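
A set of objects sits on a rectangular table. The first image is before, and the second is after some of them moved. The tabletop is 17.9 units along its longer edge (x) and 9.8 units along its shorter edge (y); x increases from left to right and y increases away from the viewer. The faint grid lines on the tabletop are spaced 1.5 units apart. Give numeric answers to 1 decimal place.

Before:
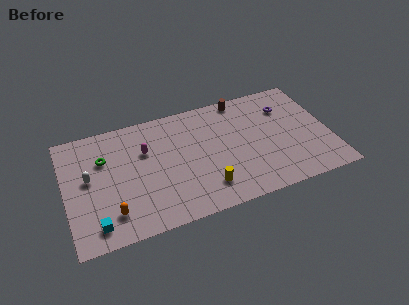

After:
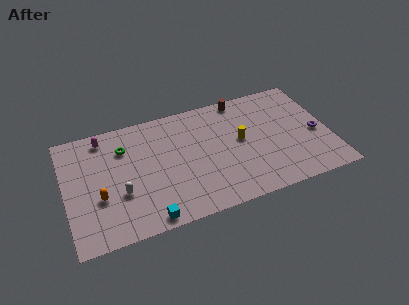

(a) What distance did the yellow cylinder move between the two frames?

4.2

The yellow cylinder moved from about (9.2, 2.1) to (11.9, 5.3), a distance of √(2.7² + 3.2²) ≈ 4.2.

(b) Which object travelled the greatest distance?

the yellow cylinder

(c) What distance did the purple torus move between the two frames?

3.4

The purple torus moved from about (15.2, 7.2) to (17.0, 4.3), a distance of √(1.8² + 2.9²) ≈ 3.4.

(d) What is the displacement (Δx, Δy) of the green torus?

(1.4, 0.5)

The green torus started near (2.7, 6.7) and ended near (4.1, 7.2).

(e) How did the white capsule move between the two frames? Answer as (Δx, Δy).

(2.0, -1.9)

From the two frames, the white capsule sits at roughly (1.6, 5.4) before and (3.6, 3.5) after.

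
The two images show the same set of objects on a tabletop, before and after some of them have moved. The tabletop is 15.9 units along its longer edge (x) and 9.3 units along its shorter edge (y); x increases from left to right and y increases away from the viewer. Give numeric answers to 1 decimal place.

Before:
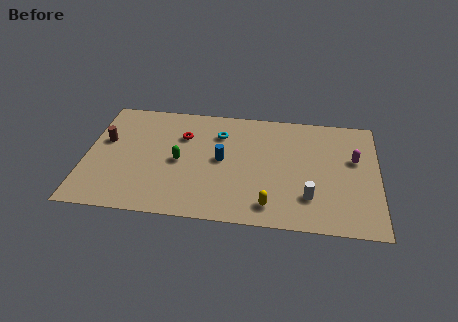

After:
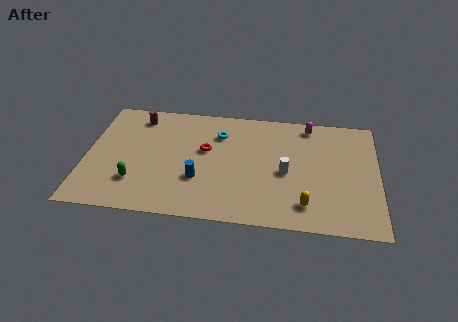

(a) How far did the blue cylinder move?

2.1

The blue cylinder moved from about (7.4, 4.8) to (6.2, 3.1), a distance of √(1.2² + 1.7²) ≈ 2.1.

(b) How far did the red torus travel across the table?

1.6

From (5.2, 6.5) to (6.5, 5.5), the red torus covered √(1.3² + 1.0²) ≈ 1.6 units.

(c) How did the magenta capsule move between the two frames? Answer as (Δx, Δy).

(-2.5, 2.5)

The magenta capsule started near (14.6, 5.7) and ended near (12.1, 8.2).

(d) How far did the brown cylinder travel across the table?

2.8

The brown cylinder was near (1.0, 5.6) before and (2.7, 7.8) after, so it travelled √(1.7² + 2.2²) ≈ 2.8 units.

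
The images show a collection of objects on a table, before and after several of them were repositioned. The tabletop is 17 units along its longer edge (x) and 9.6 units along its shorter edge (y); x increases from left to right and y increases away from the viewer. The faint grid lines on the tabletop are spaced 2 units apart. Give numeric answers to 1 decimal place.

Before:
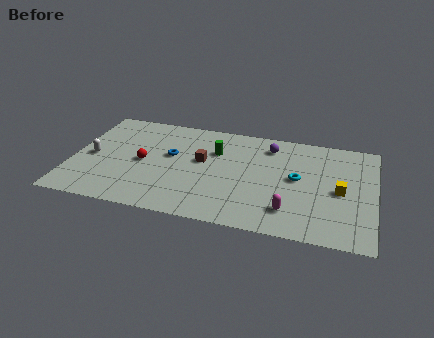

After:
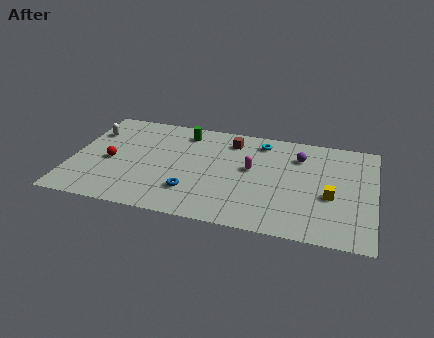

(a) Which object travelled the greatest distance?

the magenta capsule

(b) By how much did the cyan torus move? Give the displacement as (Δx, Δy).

(-2.2, 3.0)

From the two frames, the cyan torus sits at roughly (12.7, 5.1) before and (10.5, 8.1) after.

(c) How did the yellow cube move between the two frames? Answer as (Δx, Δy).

(-0.5, -0.6)

The yellow cube was at about (15.1, 4.5) and moved to about (14.6, 3.9).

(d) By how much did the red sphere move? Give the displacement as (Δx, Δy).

(-1.8, -0.3)

The red sphere started near (4.0, 4.6) and ended near (2.2, 4.3).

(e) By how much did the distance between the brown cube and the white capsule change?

+1.7

Before: roughly 6.3 units apart; after: 8.0. That's 1.7 units further apart.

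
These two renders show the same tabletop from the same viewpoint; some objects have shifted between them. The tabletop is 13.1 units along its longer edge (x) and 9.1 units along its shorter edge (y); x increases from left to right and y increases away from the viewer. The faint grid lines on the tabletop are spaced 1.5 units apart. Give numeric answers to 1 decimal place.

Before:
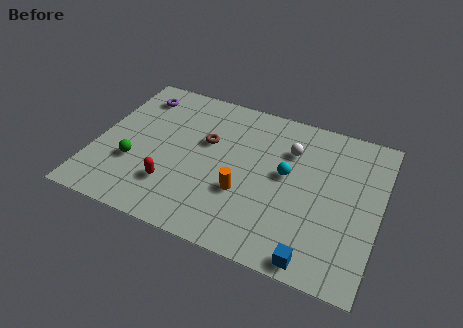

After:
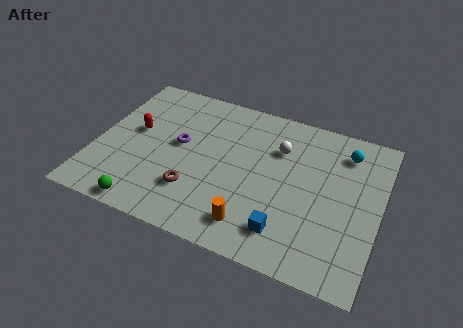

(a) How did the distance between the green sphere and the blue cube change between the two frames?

-2.5

Before: roughly 8.9 units apart; after: 6.4. That's 2.5 units closer together.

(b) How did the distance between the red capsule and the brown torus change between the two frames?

+0.6

Before: roughly 3.4 units apart; after: 4.0. That's 0.6 units further apart.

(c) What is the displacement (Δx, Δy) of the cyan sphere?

(2.5, 2.3)

From the two frames, the cyan sphere sits at roughly (8.8, 5.0) before and (11.3, 7.3) after.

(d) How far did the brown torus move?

3.1

From (5.0, 5.6) to (4.8, 2.5), the brown torus covered √(0.2² + 3.1²) ≈ 3.1 units.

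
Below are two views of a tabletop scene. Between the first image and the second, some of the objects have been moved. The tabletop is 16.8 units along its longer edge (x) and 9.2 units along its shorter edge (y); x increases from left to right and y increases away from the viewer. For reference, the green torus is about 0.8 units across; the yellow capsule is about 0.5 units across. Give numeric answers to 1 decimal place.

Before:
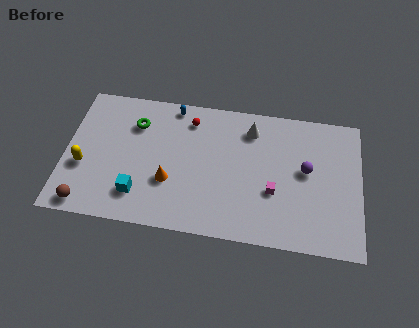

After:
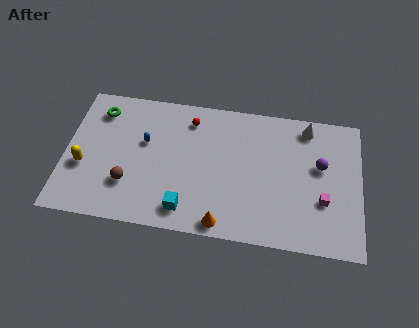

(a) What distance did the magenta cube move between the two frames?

2.8

From (11.9, 3.4) to (14.7, 3.2), the magenta cube covered √(2.8² + 0.2²) ≈ 2.8 units.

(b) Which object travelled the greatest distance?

the orange cone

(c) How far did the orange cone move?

3.9

The orange cone moved from about (6.0, 3.2) to (9.1, 0.9), a distance of √(3.1² + 2.3²) ≈ 3.9.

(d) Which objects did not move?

the yellow capsule and the red sphere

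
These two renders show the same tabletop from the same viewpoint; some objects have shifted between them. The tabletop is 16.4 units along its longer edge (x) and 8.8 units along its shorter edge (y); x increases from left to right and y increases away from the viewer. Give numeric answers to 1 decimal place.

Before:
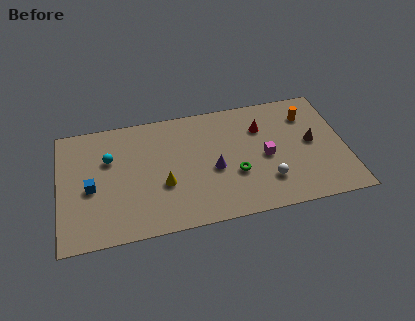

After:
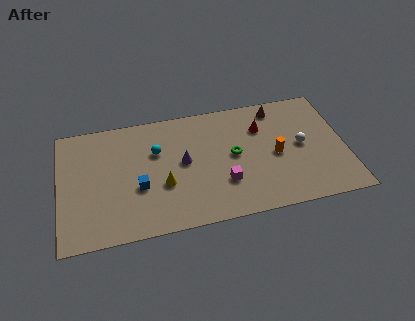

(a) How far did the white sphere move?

3.0

The white sphere moved from about (11.8, 2.3) to (13.9, 4.5), a distance of √(2.1² + 2.2²) ≈ 3.0.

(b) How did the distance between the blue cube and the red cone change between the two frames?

-2.4

Before: roughly 10.2 units apart; after: 7.8. That's 2.4 units closer together.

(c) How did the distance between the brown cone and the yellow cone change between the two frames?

-0.7

They were about 8.7 units apart before and 8.0 after — 0.7 units closer together.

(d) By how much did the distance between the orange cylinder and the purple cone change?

-1.0

They were about 6.3 units apart before and 5.3 after — 1.0 units closer together.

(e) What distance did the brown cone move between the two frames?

3.5

The brown cone was near (14.5, 4.6) before and (12.7, 7.6) after, so it travelled √(1.8² + 3.0²) ≈ 3.5 units.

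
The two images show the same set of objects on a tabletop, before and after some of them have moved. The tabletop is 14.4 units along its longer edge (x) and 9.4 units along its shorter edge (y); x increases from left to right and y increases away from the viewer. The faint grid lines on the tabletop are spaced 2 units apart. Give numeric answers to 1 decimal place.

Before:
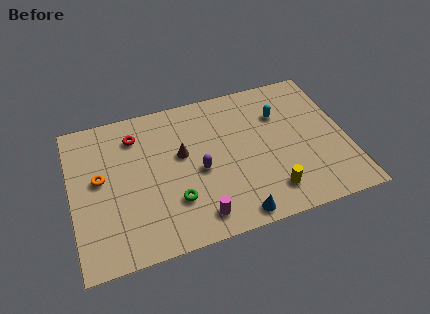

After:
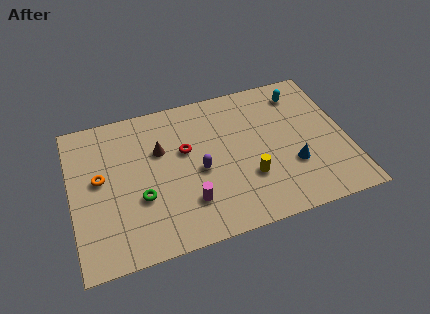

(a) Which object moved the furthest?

the blue cone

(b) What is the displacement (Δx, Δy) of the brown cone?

(-1.1, 0.6)

From the two frames, the brown cone sits at roughly (5.8, 5.5) before and (4.7, 6.1) after.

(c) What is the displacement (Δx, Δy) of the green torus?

(-1.7, 0.7)

The green torus was at about (5.2, 2.7) and moved to about (3.5, 3.4).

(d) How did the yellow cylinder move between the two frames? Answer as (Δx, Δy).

(-1.0, 1.2)

From the two frames, the yellow cylinder sits at roughly (10.1, 1.8) before and (9.1, 3.0) after.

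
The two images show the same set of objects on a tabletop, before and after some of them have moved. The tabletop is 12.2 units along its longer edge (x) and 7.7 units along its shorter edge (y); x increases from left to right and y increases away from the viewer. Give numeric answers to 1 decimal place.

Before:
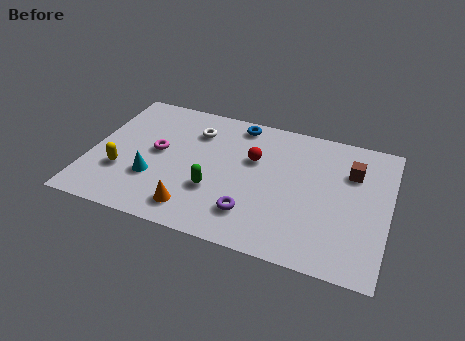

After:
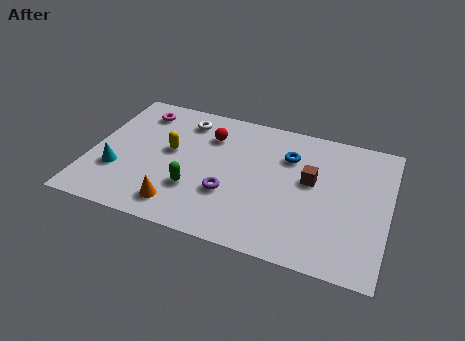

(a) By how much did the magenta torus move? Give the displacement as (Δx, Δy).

(-1.0, 2.2)

The magenta torus was at about (2.7, 4.1) and moved to about (1.7, 6.3).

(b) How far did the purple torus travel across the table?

1.3

The purple torus moved from about (6.8, 1.8) to (5.8, 2.6), a distance of √(1.0² + 0.8²) ≈ 1.3.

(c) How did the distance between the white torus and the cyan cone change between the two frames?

+0.9

The distance was about 3.6 in the first image and 4.5 in the second, so they moved 0.9 units further apart.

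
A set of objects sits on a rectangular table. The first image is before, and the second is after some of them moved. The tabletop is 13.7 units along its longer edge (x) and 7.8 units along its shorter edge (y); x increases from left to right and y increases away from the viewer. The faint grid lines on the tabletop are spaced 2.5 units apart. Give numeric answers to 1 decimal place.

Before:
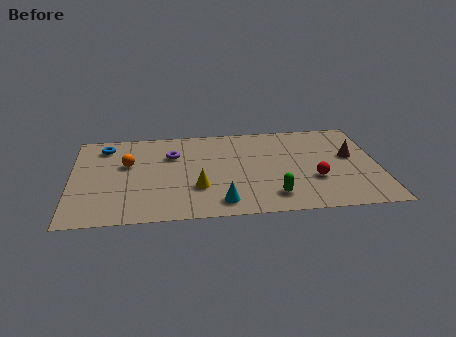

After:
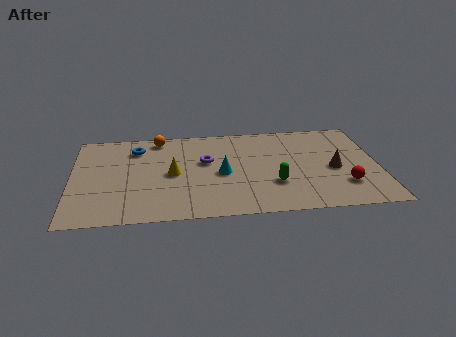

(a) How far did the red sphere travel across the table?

1.4

The red sphere was near (10.8, 2.7) before and (12.1, 2.1) after, so it travelled √(1.3² + 0.6²) ≈ 1.4 units.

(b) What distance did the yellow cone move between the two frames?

1.7

The yellow cone moved from about (5.6, 2.5) to (4.5, 3.8), a distance of √(1.1² + 1.3²) ≈ 1.7.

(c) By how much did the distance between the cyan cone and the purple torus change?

-3.4

Before: roughly 4.7 units apart; after: 1.3. That's 3.4 units closer together.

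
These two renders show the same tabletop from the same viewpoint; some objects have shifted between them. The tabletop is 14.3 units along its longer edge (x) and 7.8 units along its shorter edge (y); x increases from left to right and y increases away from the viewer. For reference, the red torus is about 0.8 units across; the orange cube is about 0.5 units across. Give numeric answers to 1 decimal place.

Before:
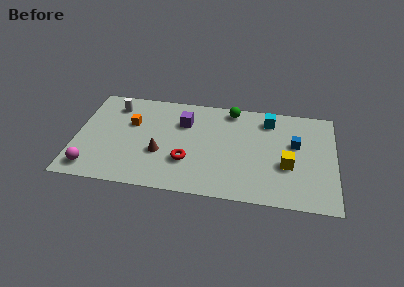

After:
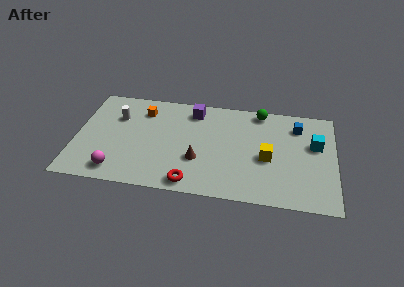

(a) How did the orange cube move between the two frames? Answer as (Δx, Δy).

(0.6, 1.1)

From the two frames, the orange cube sits at roughly (3.0, 5.0) before and (3.6, 6.1) after.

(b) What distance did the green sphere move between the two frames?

1.6

The green sphere moved from about (8.5, 6.9) to (10.1, 7.0), a distance of √(1.6² + 0.1²) ≈ 1.6.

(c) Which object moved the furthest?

the cyan cube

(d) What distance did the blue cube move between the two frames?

1.4

The blue cube was near (12.1, 4.7) before and (12.2, 6.1) after, so it travelled √(0.1² + 1.4²) ≈ 1.4 units.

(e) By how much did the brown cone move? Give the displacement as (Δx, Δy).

(2.1, -0.2)

The brown cone was at about (4.7, 2.9) and moved to about (6.8, 2.7).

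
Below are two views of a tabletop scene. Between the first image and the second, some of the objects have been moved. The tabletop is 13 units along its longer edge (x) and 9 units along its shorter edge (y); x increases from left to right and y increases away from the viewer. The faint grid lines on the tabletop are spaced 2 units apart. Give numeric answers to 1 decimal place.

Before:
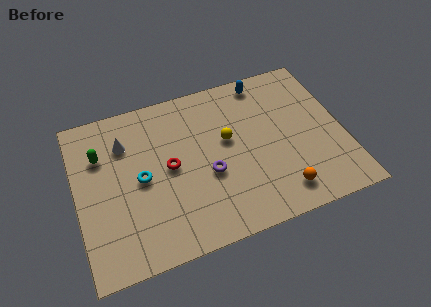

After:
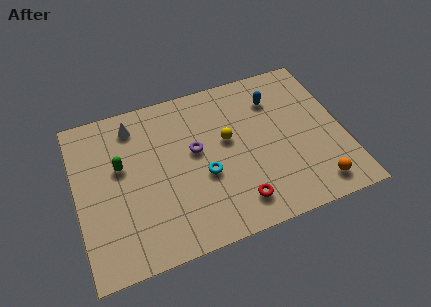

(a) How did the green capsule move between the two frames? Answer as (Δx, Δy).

(0.9, -0.9)

The green capsule was at about (1.3, 6.3) and moved to about (2.2, 5.4).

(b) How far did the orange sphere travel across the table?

1.7

The orange sphere moved from about (9.6, 1.5) to (11.3, 1.3), a distance of √(1.7² + 0.2²) ≈ 1.7.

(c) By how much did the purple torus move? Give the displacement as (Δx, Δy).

(-0.5, 1.5)

The purple torus was at about (6.3, 3.6) and moved to about (5.8, 5.1).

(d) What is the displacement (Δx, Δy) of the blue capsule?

(0.4, -1.2)

The blue capsule started near (9.5, 8.0) and ended near (9.9, 6.8).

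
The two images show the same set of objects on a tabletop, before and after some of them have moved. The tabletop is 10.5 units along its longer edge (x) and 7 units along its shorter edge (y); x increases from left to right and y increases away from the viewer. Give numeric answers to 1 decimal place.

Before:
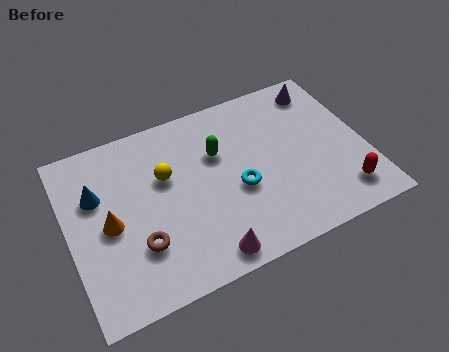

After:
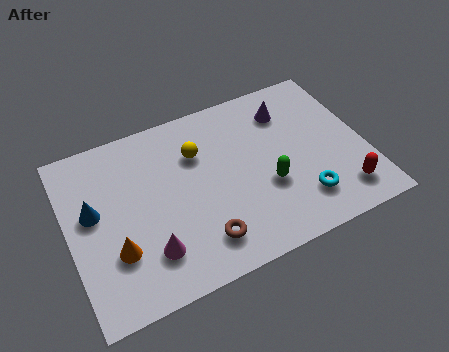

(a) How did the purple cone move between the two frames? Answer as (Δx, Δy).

(-1.3, -0.5)

From the two frames, the purple cone sits at roughly (9.3, 5.9) before and (8.0, 5.4) after.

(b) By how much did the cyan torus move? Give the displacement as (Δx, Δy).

(2.1, -1.3)

From the two frames, the cyan torus sits at roughly (5.9, 2.9) before and (8.0, 1.6) after.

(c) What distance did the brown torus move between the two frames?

2.2

The brown torus moved from about (2.3, 2.1) to (4.4, 1.4), a distance of √(2.1² + 0.7²) ≈ 2.2.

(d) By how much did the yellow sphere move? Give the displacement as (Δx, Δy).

(1.2, 0.5)

The yellow sphere was at about (3.5, 4.4) and moved to about (4.7, 4.9).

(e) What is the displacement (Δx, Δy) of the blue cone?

(-0.2, -0.6)

The blue cone was at about (1.1, 4.6) and moved to about (0.9, 4.0).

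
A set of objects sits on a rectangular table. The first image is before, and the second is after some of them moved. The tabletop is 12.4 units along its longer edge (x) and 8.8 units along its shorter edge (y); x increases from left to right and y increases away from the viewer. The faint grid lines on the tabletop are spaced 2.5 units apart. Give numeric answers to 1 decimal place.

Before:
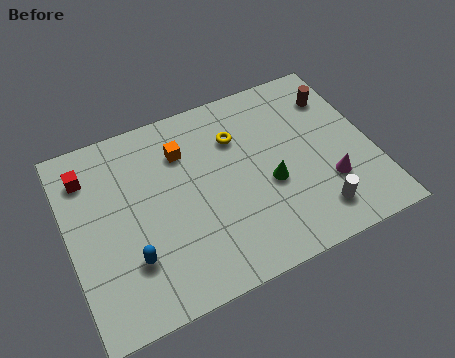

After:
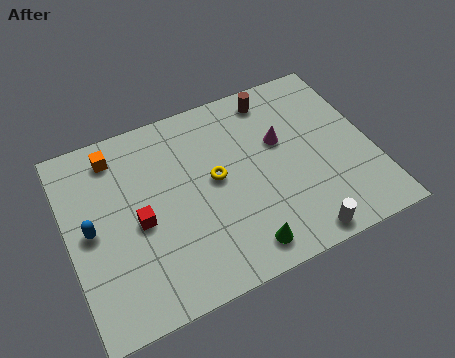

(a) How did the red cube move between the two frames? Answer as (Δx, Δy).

(1.8, -2.9)

The red cube started near (1.0, 6.9) and ended near (2.8, 4.0).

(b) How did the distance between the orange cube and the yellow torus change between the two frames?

+2.5

The distance was about 2.2 in the first image and 4.7 in the second, so they moved 2.5 units further apart.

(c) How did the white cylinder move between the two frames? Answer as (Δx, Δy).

(-0.8, -0.8)

From the two frames, the white cylinder sits at roughly (9.7, 1.6) before and (8.9, 0.8) after.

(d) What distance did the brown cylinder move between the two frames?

2.7

The brown cylinder moved from about (11.3, 6.7) to (8.8, 7.6), a distance of √(2.5² + 0.9²) ≈ 2.7.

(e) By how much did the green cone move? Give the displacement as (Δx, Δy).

(-1.5, -2.4)

The green cone was at about (8.1, 3.6) and moved to about (6.6, 1.2).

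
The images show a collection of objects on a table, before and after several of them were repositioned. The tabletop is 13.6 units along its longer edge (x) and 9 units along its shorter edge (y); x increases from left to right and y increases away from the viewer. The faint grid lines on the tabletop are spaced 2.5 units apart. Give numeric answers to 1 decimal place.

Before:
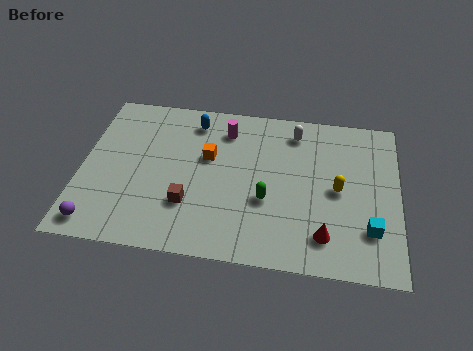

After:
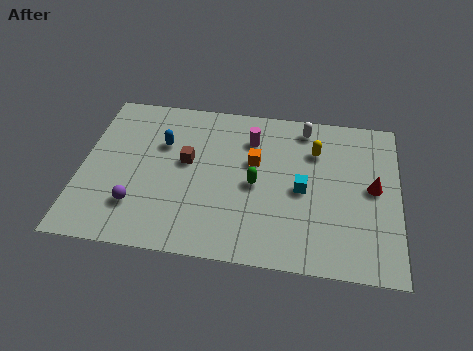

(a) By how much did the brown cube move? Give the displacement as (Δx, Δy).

(-0.2, 2.4)

From the two frames, the brown cube sits at roughly (4.7, 2.7) before and (4.5, 5.1) after.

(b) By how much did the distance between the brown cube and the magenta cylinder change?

-1.5

Before: roughly 4.7 units apart; after: 3.2. That's 1.5 units closer together.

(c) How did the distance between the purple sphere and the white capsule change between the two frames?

-1.5

Before: roughly 10.4 units apart; after: 8.9. That's 1.5 units closer together.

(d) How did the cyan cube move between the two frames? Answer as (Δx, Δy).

(-2.9, 1.8)

The cyan cube started near (12.4, 2.4) and ended near (9.5, 4.2).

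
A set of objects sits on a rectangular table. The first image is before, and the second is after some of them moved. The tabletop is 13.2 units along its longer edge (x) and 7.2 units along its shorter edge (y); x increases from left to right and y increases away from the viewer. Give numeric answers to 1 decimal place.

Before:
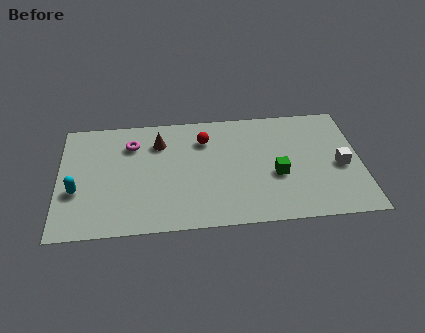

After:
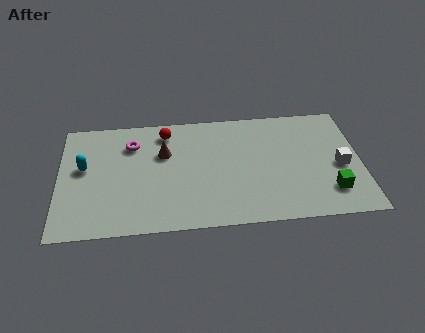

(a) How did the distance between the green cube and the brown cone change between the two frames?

+2.1

Before: roughly 5.7 units apart; after: 7.8. That's 2.1 units further apart.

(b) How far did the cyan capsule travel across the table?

1.4

The cyan capsule was near (0.8, 2.7) before and (1.1, 4.1) after, so it travelled √(0.3² + 1.4²) ≈ 1.4 units.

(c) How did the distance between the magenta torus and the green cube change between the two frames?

+2.6

Before: roughly 6.8 units apart; after: 9.4. That's 2.6 units further apart.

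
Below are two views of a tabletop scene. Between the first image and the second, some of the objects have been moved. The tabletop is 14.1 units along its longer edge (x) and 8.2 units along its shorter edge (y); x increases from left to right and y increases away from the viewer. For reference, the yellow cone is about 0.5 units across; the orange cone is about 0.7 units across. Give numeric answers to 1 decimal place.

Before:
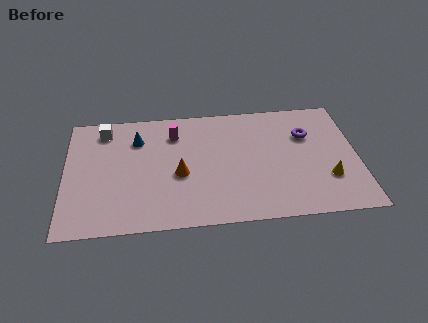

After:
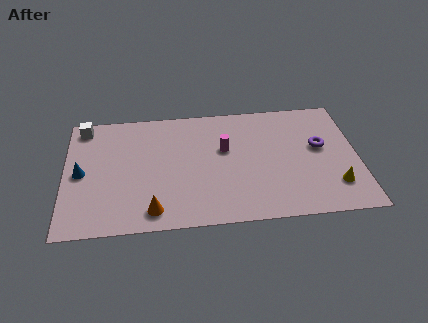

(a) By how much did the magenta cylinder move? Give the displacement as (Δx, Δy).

(2.4, -1.3)

The magenta cylinder started near (5.3, 6.3) and ended near (7.7, 5.0).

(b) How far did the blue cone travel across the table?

3.4

The blue cone was near (3.5, 6.1) before and (0.8, 4.0) after, so it travelled √(2.7² + 2.1²) ≈ 3.4 units.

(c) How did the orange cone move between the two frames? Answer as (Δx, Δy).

(-1.3, -2.3)

The orange cone started near (5.5, 3.5) and ended near (4.2, 1.2).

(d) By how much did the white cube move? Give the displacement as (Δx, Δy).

(-1.0, 0.3)

The white cube was at about (1.9, 6.9) and moved to about (0.9, 7.2).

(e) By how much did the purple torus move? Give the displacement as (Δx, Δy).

(0.6, -0.9)

The purple torus started near (11.7, 5.6) and ended near (12.3, 4.7).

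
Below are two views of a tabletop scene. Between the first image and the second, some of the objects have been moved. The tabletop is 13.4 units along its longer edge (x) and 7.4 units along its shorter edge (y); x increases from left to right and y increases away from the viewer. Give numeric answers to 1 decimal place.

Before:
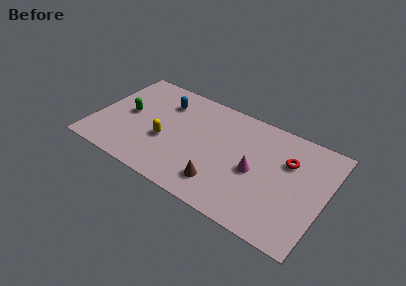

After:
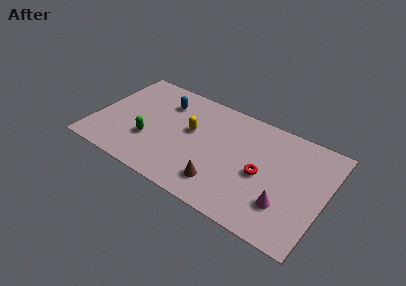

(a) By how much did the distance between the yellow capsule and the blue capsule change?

-0.5

Before: roughly 2.7 units apart; after: 2.2. That's 0.5 units closer together.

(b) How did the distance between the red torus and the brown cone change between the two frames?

-2.0

They were about 4.8 units apart before and 2.8 after — 2.0 units closer together.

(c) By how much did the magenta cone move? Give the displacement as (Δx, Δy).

(1.9, -1.3)

From the two frames, the magenta cone sits at roughly (9.4, 3.4) before and (11.3, 2.1) after.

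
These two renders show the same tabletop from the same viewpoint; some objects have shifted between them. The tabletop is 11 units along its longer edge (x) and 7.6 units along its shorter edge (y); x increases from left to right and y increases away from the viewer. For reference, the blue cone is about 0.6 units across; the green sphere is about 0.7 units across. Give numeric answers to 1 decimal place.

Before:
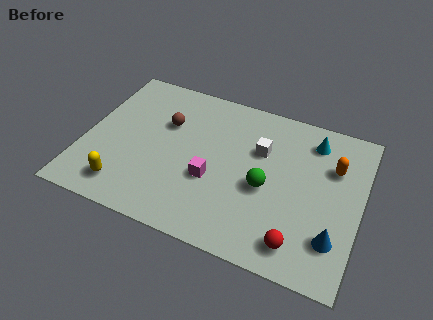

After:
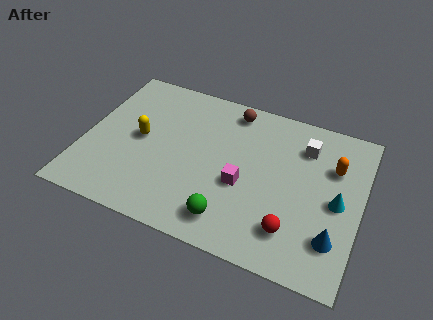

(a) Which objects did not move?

the blue cone and the orange capsule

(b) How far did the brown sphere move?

3.0

The brown sphere moved from about (3.1, 5.0) to (5.6, 6.6), a distance of √(2.5² + 1.6²) ≈ 3.0.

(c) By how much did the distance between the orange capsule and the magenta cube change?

-1.1

The distance was about 5.1 in the first image and 4.0 in the second, so they moved 1.1 units closer together.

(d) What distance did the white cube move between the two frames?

1.9

From (6.9, 5.0) to (8.6, 5.8), the white cube covered √(1.7² + 0.8²) ≈ 1.9 units.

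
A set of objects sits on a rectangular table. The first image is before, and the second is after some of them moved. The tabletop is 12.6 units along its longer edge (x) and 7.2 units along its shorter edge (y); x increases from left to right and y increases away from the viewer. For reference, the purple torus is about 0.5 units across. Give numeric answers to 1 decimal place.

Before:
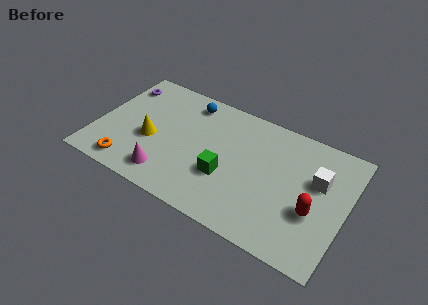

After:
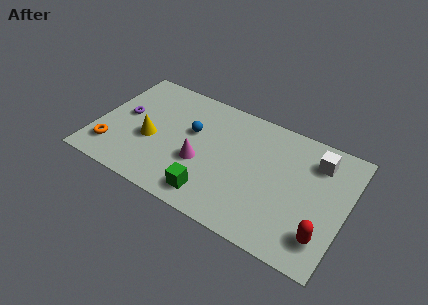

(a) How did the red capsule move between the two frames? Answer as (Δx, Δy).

(0.6, -1.1)

From the two frames, the red capsule sits at roughly (11.1, 2.7) before and (11.7, 1.6) after.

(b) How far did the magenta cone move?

2.1

From (3.9, 1.3) to (5.4, 2.8), the magenta cone covered √(1.5² + 1.5²) ≈ 2.1 units.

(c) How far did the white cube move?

1.1

The white cube moved from about (11.1, 4.5) to (10.9, 5.6), a distance of √(0.2² + 1.1²) ≈ 1.1.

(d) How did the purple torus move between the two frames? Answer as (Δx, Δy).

(0.5, -1.8)

The purple torus was at about (0.8, 5.7) and moved to about (1.3, 3.9).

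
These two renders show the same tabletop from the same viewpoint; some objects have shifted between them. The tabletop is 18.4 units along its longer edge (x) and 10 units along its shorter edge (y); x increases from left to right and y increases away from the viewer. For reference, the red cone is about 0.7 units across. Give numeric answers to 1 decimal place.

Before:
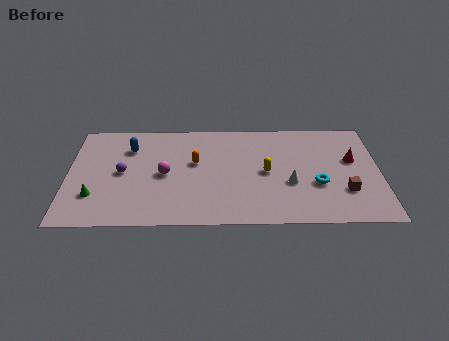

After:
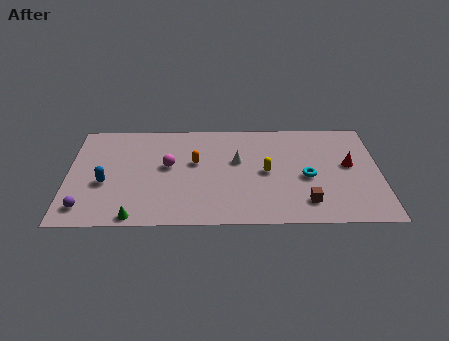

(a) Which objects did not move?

the orange capsule and the yellow capsule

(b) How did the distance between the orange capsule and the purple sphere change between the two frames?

+3.3

Before: roughly 4.4 units apart; after: 7.7. That's 3.3 units further apart.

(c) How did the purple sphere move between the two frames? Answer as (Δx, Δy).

(-2.1, -3.3)

From the two frames, the purple sphere sits at roughly (3.2, 5.0) before and (1.1, 1.7) after.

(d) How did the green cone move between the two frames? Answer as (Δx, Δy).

(2.4, -2.0)

The green cone was at about (1.6, 2.8) and moved to about (4.0, 0.8).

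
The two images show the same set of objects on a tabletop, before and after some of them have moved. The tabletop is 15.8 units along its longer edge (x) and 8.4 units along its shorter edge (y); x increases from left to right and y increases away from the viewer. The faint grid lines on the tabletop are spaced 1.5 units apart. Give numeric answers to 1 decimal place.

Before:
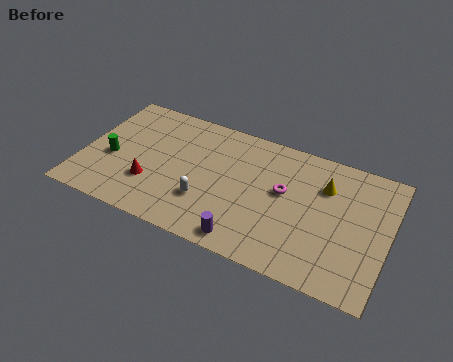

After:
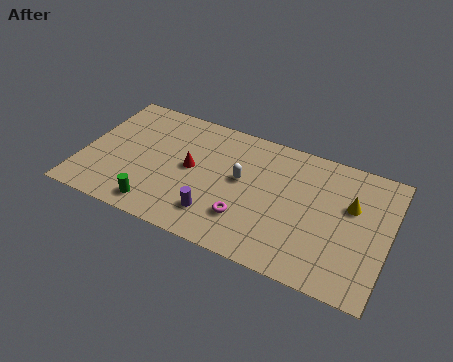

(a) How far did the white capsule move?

2.6

From (6.6, 2.6) to (8.2, 4.7), the white capsule covered √(1.6² + 2.1²) ≈ 2.6 units.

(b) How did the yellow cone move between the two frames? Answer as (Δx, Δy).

(1.4, -0.7)

The yellow cone started near (12.4, 6.0) and ended near (13.8, 5.3).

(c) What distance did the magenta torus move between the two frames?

3.0

From (10.4, 4.8) to (8.7, 2.3), the magenta torus covered √(1.7² + 2.5²) ≈ 3.0 units.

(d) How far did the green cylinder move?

3.5

From (1.5, 3.5) to (4.2, 1.2), the green cylinder covered √(2.7² + 2.3²) ≈ 3.5 units.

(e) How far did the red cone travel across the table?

2.6

The red cone was near (3.7, 2.6) before and (5.6, 4.4) after, so it travelled √(1.9² + 1.8²) ≈ 2.6 units.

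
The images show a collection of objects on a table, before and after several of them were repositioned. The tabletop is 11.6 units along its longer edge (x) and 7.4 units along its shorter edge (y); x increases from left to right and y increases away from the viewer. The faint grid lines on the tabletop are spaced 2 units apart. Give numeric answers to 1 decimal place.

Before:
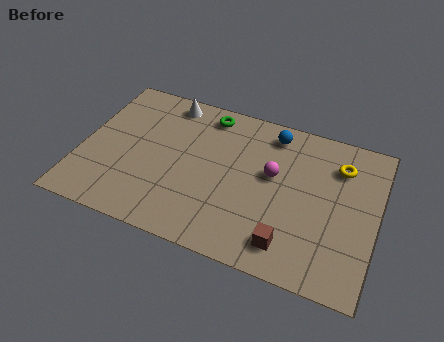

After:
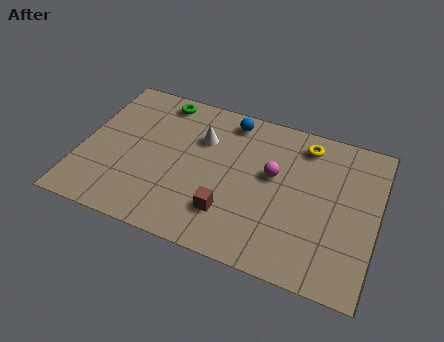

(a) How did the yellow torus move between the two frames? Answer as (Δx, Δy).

(-1.4, 0.6)

From the two frames, the yellow torus sits at roughly (10.0, 5.6) before and (8.6, 6.2) after.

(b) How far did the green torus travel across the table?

1.9

The green torus moved from about (4.7, 6.4) to (2.8, 6.5), a distance of √(1.9² + 0.1²) ≈ 1.9.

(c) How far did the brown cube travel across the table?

2.5

The brown cube was near (8.4, 1.3) before and (6.0, 1.9) after, so it travelled √(2.4² + 0.6²) ≈ 2.5 units.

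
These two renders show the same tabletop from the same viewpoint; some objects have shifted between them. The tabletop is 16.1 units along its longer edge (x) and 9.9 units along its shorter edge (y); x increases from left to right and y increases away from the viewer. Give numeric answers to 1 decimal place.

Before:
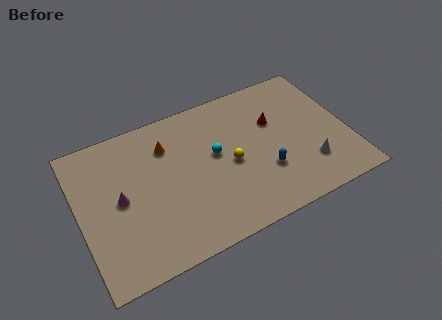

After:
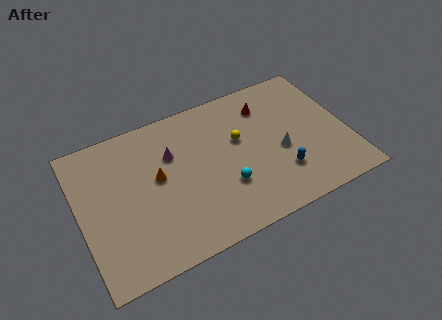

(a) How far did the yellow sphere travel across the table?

1.6

The yellow sphere was near (9.0, 4.6) before and (9.7, 6.0) after, so it travelled √(0.7² + 1.4²) ≈ 1.6 units.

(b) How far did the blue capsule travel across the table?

1.0

From (10.9, 3.2) to (11.8, 2.7), the blue capsule covered √(0.9² + 0.5²) ≈ 1.0 units.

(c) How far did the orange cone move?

2.1

The orange cone moved from about (5.5, 7.4) to (4.7, 5.5), a distance of √(0.8² + 1.9²) ≈ 2.1.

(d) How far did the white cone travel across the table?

2.2

From (13.5, 2.6) to (12.0, 4.2), the white cone covered √(1.5² + 1.6²) ≈ 2.2 units.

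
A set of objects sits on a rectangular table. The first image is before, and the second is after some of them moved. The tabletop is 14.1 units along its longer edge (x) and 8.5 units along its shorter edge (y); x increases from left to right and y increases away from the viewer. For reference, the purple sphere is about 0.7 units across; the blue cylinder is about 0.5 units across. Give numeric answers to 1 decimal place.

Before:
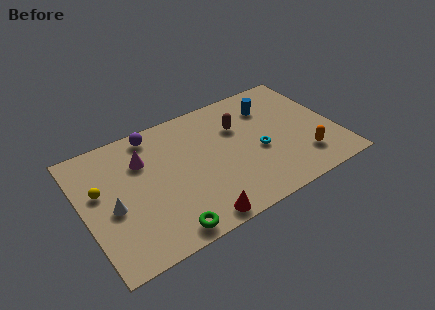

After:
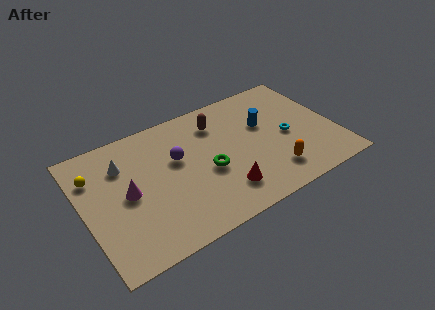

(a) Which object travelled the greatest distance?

the green torus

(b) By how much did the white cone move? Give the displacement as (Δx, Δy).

(0.9, 2.5)

From the two frames, the white cone sits at roughly (1.5, 3.7) before and (2.4, 6.2) after.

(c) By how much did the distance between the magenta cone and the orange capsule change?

-1.2

They were about 9.4 units apart before and 8.2 after — 1.2 units closer together.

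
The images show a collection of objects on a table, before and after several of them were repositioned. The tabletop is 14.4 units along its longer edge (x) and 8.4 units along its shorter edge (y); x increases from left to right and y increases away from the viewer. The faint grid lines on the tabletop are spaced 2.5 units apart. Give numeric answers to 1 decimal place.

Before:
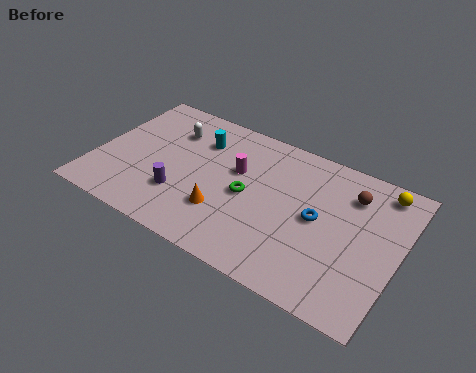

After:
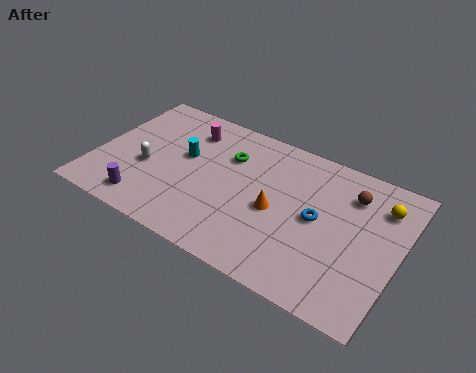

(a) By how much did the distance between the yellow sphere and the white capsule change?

+1.1

The distance was about 10.1 in the first image and 11.2 in the second, so they moved 1.1 units further apart.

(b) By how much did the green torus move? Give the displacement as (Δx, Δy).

(-1.2, 1.9)

The green torus started near (7.3, 4.0) and ended near (6.1, 5.9).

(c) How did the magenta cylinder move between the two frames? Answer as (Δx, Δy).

(-2.6, 1.4)

The magenta cylinder started near (6.6, 5.2) and ended near (4.0, 6.6).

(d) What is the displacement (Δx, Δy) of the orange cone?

(2.3, 1.3)

From the two frames, the orange cone sits at roughly (6.4, 2.5) before and (8.7, 3.8) after.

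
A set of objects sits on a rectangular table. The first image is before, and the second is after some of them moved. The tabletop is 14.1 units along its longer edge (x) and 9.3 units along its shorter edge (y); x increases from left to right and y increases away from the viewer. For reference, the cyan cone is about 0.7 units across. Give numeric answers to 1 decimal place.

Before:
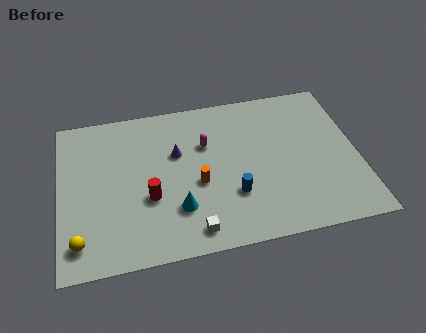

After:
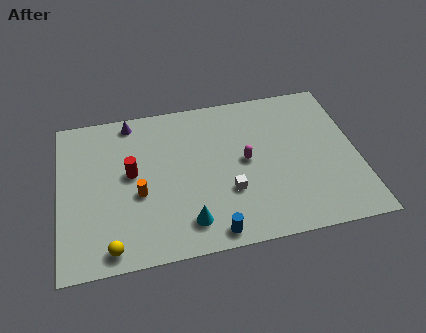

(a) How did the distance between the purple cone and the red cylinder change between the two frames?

+0.4

They were about 2.8 units apart before and 3.2 after — 0.4 units further apart.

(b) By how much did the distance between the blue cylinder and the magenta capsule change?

+0.8

They were about 3.5 units apart before and 4.3 after — 0.8 units further apart.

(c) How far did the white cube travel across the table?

2.6

The white cube was near (6.1, 1.2) before and (7.9, 3.1) after, so it travelled √(1.8² + 1.9²) ≈ 2.6 units.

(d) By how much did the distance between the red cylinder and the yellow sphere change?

+0.4

They were about 3.8 units apart before and 4.2 after — 0.4 units further apart.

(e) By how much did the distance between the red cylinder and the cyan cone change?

+2.6

The distance was about 1.6 in the first image and 4.2 in the second, so they moved 2.6 units further apart.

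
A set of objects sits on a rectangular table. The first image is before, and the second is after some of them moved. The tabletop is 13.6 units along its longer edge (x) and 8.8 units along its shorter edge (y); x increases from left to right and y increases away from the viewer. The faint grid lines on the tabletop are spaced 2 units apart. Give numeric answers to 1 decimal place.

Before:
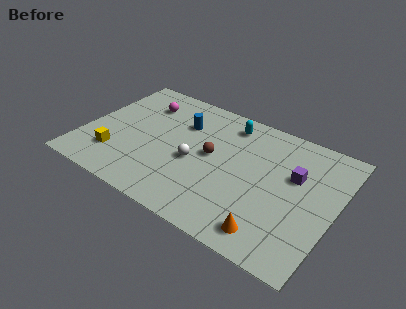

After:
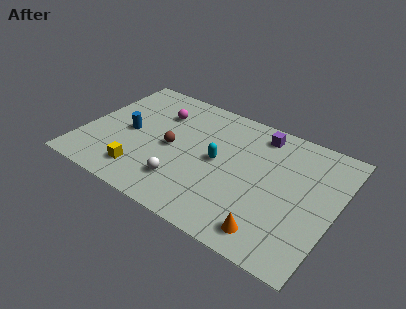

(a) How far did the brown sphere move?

2.2

The brown sphere was near (6.9, 4.7) before and (4.8, 4.2) after, so it travelled √(2.1² + 0.5²) ≈ 2.2 units.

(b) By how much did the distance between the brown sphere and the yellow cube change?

-2.7

Before: roughly 5.5 units apart; after: 2.8. That's 2.7 units closer together.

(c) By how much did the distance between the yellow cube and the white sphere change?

-2.2

They were about 4.4 units apart before and 2.2 after — 2.2 units closer together.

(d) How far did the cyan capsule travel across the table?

2.9

The cyan capsule moved from about (7.4, 7.4) to (7.3, 4.5), a distance of √(0.1² + 2.9²) ≈ 2.9.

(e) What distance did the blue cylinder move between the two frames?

3.3

From (5.0, 6.2) to (2.4, 4.2), the blue cylinder covered √(2.6² + 2.0²) ≈ 3.3 units.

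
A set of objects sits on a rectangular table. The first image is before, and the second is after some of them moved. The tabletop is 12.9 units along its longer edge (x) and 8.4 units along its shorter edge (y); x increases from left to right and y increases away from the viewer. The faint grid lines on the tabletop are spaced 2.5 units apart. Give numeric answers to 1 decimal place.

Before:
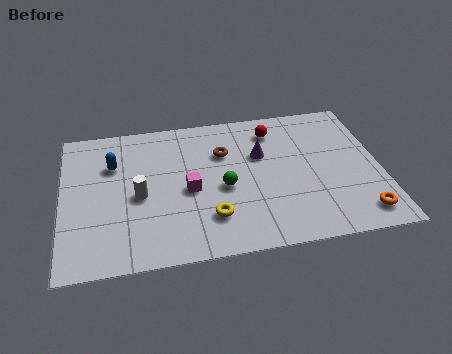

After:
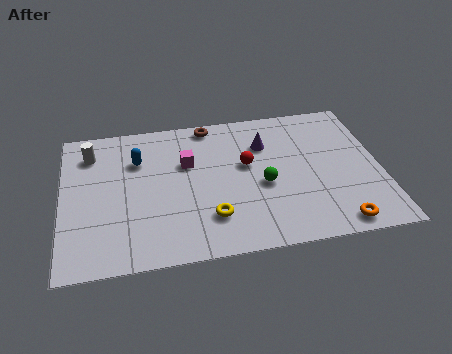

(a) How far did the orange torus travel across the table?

1.1

The orange torus was near (11.9, 1.3) before and (10.9, 0.9) after, so it travelled √(1.0² + 0.4²) ≈ 1.1 units.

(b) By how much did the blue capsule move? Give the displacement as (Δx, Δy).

(1.0, 0.1)

The blue capsule was at about (2.1, 5.8) and moved to about (3.1, 5.9).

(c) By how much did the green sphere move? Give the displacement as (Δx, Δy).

(1.6, -0.1)

From the two frames, the green sphere sits at roughly (6.5, 3.7) before and (8.1, 3.6) after.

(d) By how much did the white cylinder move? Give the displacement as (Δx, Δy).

(-1.9, 2.8)

The white cylinder started near (3.1, 3.8) and ended near (1.2, 6.6).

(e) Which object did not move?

the yellow torus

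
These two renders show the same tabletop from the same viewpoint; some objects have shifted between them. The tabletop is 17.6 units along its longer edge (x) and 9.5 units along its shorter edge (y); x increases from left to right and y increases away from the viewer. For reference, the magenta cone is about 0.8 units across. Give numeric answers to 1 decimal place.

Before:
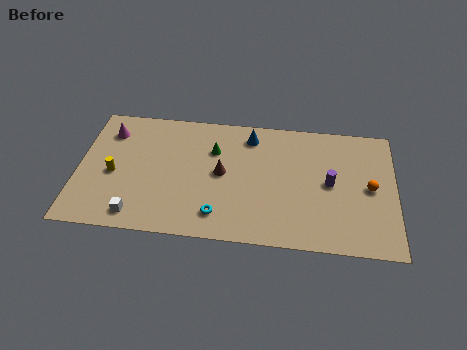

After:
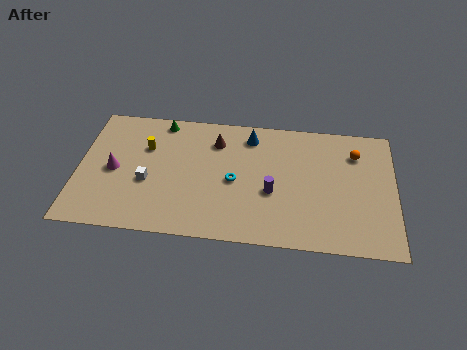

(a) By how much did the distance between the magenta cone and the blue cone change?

+0.3

Before: roughly 7.9 units apart; after: 8.2. That's 0.3 units further apart.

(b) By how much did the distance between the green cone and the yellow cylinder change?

-3.8

They were about 6.0 units apart before and 2.2 after — 3.8 units closer together.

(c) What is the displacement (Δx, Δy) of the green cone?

(-3.0, 1.9)

The green cone was at about (7.5, 6.6) and moved to about (4.5, 8.5).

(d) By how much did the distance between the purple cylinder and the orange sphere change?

+3.5

They were about 2.2 units apart before and 5.7 after — 3.5 units further apart.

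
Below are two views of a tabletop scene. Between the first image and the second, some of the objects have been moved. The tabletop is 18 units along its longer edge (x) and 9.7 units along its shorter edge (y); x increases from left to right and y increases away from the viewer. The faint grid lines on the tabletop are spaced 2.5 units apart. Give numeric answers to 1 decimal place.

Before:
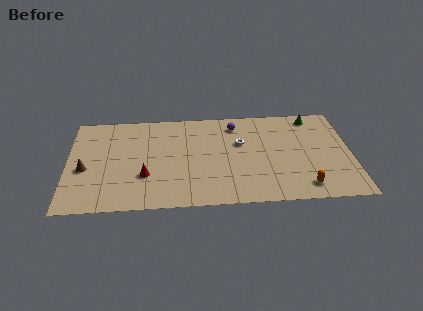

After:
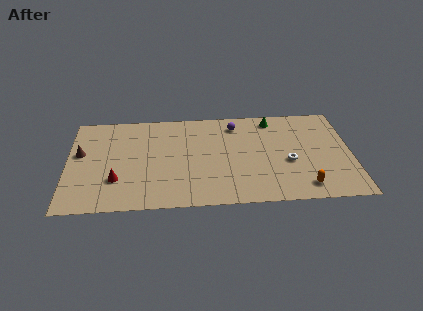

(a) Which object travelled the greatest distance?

the white torus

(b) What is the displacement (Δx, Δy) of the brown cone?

(-0.3, 1.6)

From the two frames, the brown cone sits at roughly (1.1, 4.1) before and (0.8, 5.7) after.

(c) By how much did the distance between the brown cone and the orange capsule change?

+0.7

They were about 14.0 units apart before and 14.7 after — 0.7 units further apart.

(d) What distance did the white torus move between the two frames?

3.7

The white torus was near (11.0, 6.1) before and (14.0, 4.0) after, so it travelled √(3.0² + 2.1²) ≈ 3.7 units.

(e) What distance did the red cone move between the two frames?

1.8

The red cone was near (4.9, 3.2) before and (3.1, 2.9) after, so it travelled √(1.8² + 0.3²) ≈ 1.8 units.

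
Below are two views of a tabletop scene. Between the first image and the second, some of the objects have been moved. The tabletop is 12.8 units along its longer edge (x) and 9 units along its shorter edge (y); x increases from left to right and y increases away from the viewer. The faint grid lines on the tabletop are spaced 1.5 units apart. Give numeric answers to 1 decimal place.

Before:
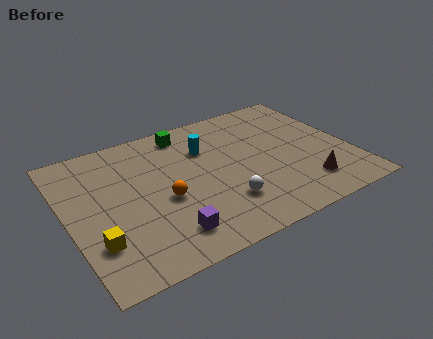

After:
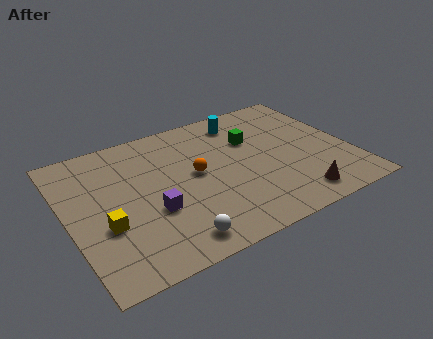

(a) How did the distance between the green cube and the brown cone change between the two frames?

-2.6

The distance was about 7.5 in the first image and 4.9 in the second, so they moved 2.6 units closer together.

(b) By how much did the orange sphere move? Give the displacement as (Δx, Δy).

(1.6, 1.0)

The orange sphere was at about (4.2, 3.8) and moved to about (5.8, 4.8).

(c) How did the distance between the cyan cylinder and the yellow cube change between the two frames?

+1.4

The distance was about 6.7 in the first image and 8.1 in the second, so they moved 1.4 units further apart.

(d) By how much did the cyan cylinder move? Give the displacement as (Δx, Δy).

(1.9, 1.2)

The cyan cylinder was at about (6.5, 6.3) and moved to about (8.4, 7.5).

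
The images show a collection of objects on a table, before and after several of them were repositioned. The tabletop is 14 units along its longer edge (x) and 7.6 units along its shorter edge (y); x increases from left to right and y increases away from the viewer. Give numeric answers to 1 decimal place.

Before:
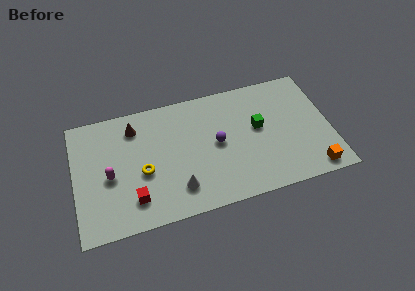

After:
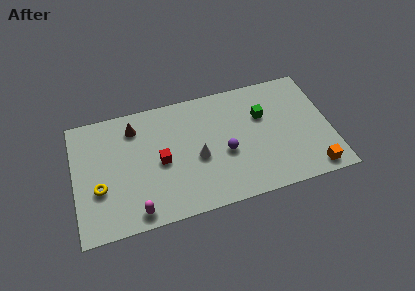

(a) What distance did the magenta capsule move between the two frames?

2.8

The magenta capsule moved from about (1.9, 3.4) to (3.2, 0.9), a distance of √(1.3² + 2.5²) ≈ 2.8.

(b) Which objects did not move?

the brown cone and the orange cube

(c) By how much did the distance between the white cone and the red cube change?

-0.4

They were about 2.4 units apart before and 2.0 after — 0.4 units closer together.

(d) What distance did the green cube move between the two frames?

0.8

The green cube was near (10.1, 4.3) before and (10.4, 5.0) after, so it travelled √(0.3² + 0.7²) ≈ 0.8 units.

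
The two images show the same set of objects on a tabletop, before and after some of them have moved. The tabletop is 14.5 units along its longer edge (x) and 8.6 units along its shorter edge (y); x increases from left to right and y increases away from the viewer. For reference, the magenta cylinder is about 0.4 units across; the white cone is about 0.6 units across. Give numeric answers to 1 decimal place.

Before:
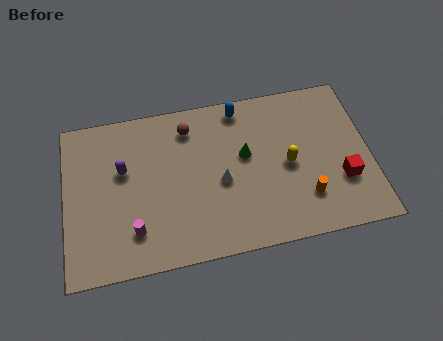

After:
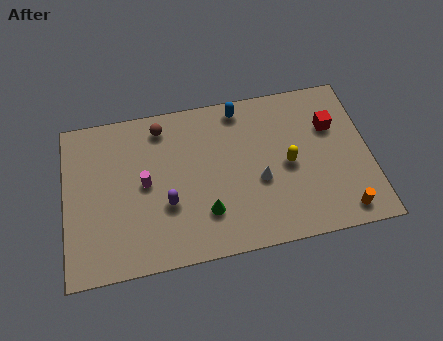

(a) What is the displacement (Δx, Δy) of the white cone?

(1.8, -0.3)

The white cone started near (7.4, 3.8) and ended near (9.2, 3.5).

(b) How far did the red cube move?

3.0

The red cube was near (13.1, 2.8) before and (12.8, 5.8) after, so it travelled √(0.3² + 3.0²) ≈ 3.0 units.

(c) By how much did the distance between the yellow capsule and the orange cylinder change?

+1.8

They were about 2.0 units apart before and 3.8 after — 1.8 units further apart.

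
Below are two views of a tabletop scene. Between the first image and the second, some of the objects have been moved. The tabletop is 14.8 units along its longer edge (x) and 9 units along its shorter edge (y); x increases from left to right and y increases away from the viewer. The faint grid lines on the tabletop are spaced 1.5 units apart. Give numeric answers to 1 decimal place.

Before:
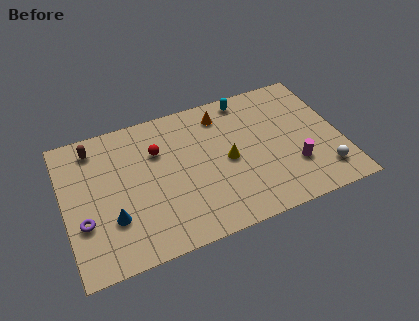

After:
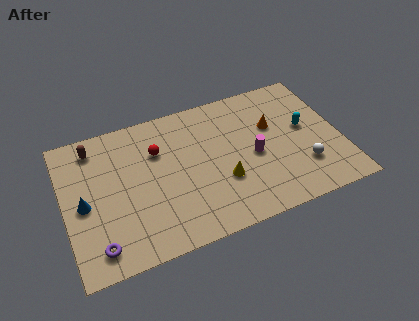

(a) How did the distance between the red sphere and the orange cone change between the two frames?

+2.4

The distance was about 3.8 in the first image and 6.2 in the second, so they moved 2.4 units further apart.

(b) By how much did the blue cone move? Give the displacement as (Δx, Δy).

(-1.4, 1.4)

The blue cone started near (2.4, 2.8) and ended near (1.0, 4.2).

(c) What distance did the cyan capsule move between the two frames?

4.2

The cyan capsule was near (10.1, 8.0) before and (13.0, 5.0) after, so it travelled √(2.9² + 3.0²) ≈ 4.2 units.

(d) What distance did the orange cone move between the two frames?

3.1

From (8.7, 7.4) to (11.3, 5.7), the orange cone covered √(2.6² + 1.7²) ≈ 3.1 units.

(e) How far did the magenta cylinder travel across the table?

2.4

The magenta cylinder moved from about (12.1, 2.7) to (10.1, 4.1), a distance of √(2.0² + 1.4²) ≈ 2.4.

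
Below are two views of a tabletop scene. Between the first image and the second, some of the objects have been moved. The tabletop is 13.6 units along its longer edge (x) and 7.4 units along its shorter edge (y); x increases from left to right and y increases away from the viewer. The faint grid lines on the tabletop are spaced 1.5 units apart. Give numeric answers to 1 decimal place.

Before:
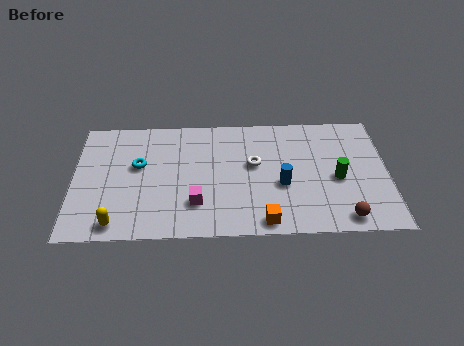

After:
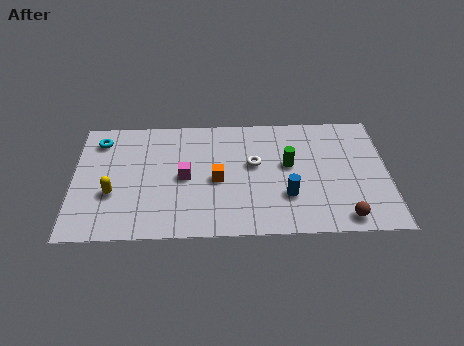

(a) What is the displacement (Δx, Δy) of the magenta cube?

(-0.5, 1.6)

From the two frames, the magenta cube sits at roughly (5.3, 2.0) before and (4.8, 3.6) after.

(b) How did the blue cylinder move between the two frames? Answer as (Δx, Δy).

(0.2, -0.7)

The blue cylinder was at about (9.0, 3.0) and moved to about (9.2, 2.3).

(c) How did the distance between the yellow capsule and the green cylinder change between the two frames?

-2.1

They were about 9.8 units apart before and 7.7 after — 2.1 units closer together.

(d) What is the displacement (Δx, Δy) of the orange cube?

(-2.0, 2.6)

The orange cube started near (8.2, 0.8) and ended near (6.2, 3.4).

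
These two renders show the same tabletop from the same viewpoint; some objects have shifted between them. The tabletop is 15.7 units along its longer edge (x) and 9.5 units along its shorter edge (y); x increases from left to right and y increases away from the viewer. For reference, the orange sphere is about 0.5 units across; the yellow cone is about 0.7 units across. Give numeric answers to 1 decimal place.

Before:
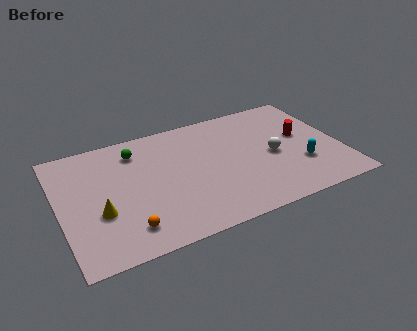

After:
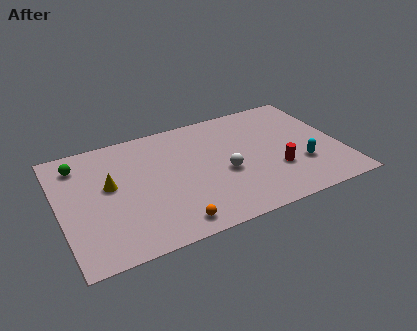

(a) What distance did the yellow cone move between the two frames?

2.0

From (2.1, 3.5) to (2.8, 5.4), the yellow cone covered √(0.7² + 1.9²) ≈ 2.0 units.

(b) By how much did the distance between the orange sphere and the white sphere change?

-4.6

They were about 8.9 units apart before and 4.3 after — 4.6 units closer together.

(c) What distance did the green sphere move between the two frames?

3.2

The green sphere moved from about (4.5, 7.6) to (1.3, 7.7), a distance of √(3.2² + 0.1²) ≈ 3.2.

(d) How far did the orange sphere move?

2.5

The orange sphere was near (3.4, 1.8) before and (5.8, 1.2) after, so it travelled √(2.4² + 0.6²) ≈ 2.5 units.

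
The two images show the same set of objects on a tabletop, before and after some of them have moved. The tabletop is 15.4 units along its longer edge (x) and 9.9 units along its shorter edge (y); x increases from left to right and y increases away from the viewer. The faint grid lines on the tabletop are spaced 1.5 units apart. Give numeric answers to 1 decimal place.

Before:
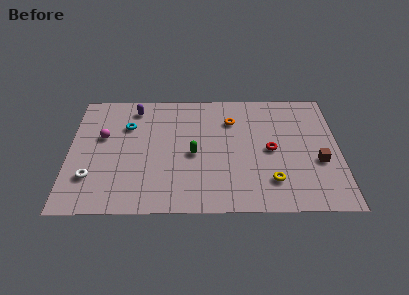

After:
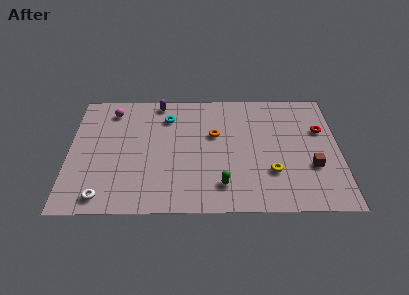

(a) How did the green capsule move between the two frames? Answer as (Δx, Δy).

(1.6, -2.5)

The green capsule was at about (7.1, 4.5) and moved to about (8.7, 2.0).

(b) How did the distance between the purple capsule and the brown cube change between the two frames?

-1.2

They were about 11.5 units apart before and 10.3 after — 1.2 units closer together.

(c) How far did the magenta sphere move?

2.3

The magenta sphere was near (1.9, 6.0) before and (2.4, 8.2) after, so it travelled √(0.5² + 2.2²) ≈ 2.3 units.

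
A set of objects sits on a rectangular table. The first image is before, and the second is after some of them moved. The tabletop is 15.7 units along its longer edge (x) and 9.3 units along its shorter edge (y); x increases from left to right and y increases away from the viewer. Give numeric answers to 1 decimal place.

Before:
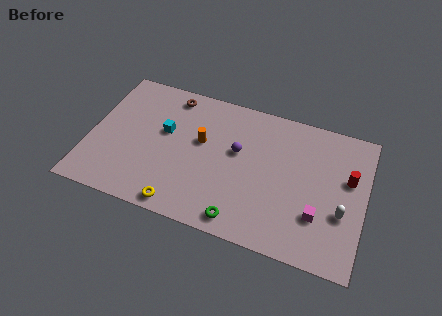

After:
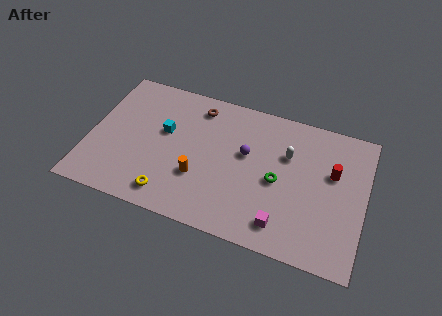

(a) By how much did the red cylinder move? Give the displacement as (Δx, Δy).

(-0.9, 0.1)

The red cylinder was at about (14.7, 5.7) and moved to about (13.8, 5.8).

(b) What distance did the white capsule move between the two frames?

4.3

The white capsule was near (14.5, 3.4) before and (11.2, 6.2) after, so it travelled √(3.3² + 2.8²) ≈ 4.3 units.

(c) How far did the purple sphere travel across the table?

0.5

The purple sphere was near (8.4, 5.5) before and (8.9, 5.5) after, so it travelled √(0.5² + 0.0²) ≈ 0.5 units.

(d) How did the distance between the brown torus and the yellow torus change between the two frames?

-0.8

The distance was about 7.3 in the first image and 6.5 in the second, so they moved 0.8 units closer together.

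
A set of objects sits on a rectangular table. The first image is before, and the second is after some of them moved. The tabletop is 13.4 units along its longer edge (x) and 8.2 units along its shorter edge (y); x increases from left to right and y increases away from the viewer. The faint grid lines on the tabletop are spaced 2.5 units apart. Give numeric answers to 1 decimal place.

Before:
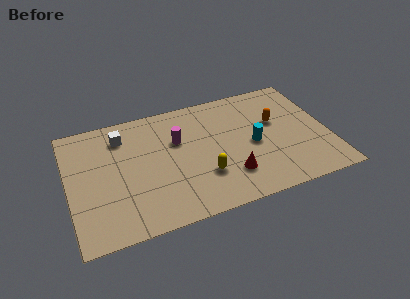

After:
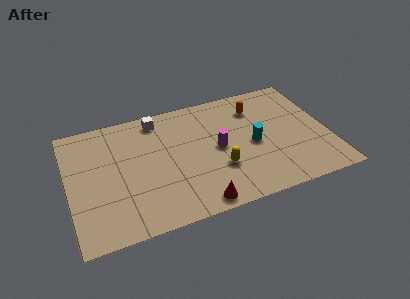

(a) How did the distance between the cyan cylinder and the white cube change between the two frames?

-1.4

Before: roughly 7.1 units apart; after: 5.7. That's 1.4 units closer together.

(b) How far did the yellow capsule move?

0.8

The yellow capsule was near (6.8, 2.5) before and (7.6, 2.7) after, so it travelled √(0.8² + 0.2²) ≈ 0.8 units.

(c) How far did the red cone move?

2.2

The red cone was near (8.1, 2.1) before and (6.3, 0.8) after, so it travelled √(1.8² + 1.3²) ≈ 2.2 units.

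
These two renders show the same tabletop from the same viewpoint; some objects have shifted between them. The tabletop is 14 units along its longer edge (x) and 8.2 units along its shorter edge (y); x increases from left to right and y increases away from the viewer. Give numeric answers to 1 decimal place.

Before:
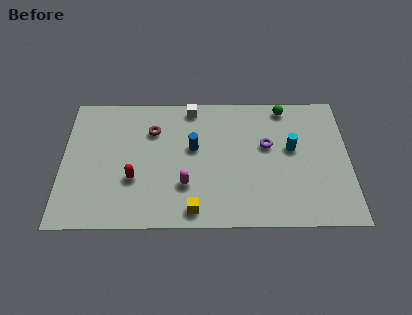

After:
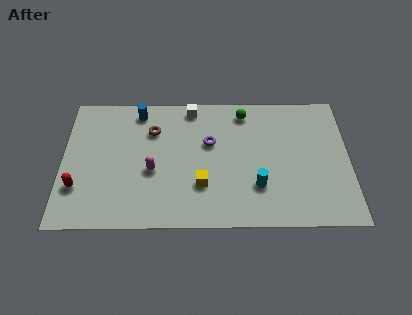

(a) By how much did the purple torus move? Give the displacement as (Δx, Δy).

(-2.8, 0.2)

From the two frames, the purple torus sits at roughly (10.0, 4.9) before and (7.2, 5.1) after.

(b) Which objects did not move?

the white cube and the brown torus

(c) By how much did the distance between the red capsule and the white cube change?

+2.2

The distance was about 5.2 in the first image and 7.4 in the second, so they moved 2.2 units further apart.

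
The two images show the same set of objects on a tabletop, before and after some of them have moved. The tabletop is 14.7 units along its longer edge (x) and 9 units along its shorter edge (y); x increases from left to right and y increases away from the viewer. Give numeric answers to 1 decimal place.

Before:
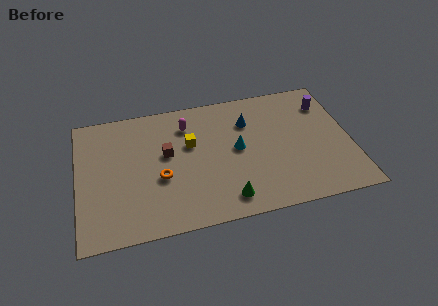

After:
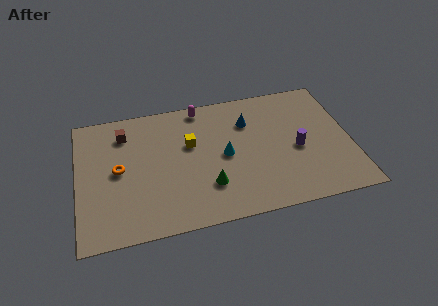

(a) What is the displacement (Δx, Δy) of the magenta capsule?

(0.8, 1.1)

From the two frames, the magenta capsule sits at roughly (6.0, 7.0) before and (6.8, 8.1) after.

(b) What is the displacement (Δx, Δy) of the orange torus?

(-2.2, 1.0)

The orange torus was at about (4.4, 3.6) and moved to about (2.2, 4.6).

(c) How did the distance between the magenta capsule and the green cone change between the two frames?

-0.3

Before: roughly 5.9 units apart; after: 5.6. That's 0.3 units closer together.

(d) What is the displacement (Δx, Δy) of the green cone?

(-0.9, 1.1)

The green cone was at about (7.8, 1.4) and moved to about (6.9, 2.5).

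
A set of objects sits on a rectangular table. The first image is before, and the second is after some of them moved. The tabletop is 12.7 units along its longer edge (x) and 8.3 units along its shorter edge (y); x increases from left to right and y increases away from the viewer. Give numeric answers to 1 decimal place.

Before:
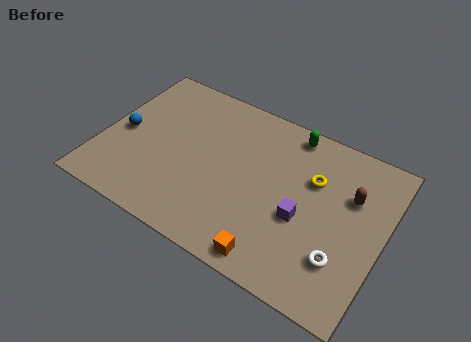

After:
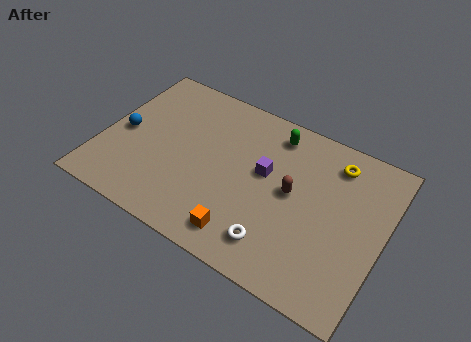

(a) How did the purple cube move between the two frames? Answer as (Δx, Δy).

(-1.9, 1.4)

The purple cube started near (9.2, 3.4) and ended near (7.3, 4.8).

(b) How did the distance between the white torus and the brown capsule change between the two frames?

-0.4

The distance was about 3.2 in the first image and 2.8 in the second, so they moved 0.4 units closer together.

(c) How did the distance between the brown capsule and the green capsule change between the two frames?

-0.7

The distance was about 3.6 in the first image and 2.9 in the second, so they moved 0.7 units closer together.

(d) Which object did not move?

the blue sphere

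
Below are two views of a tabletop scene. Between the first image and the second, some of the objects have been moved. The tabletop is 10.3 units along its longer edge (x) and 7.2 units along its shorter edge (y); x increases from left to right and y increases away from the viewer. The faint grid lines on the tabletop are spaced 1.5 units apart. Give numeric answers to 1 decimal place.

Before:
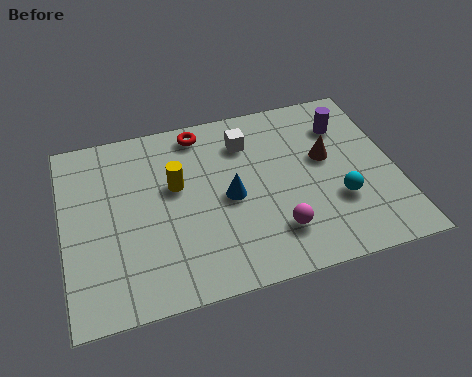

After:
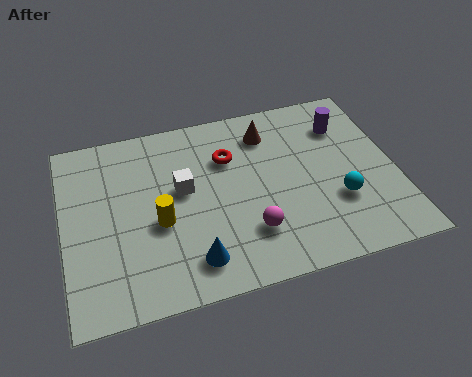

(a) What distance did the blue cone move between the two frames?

2.5

From (5.1, 3.4) to (3.8, 1.3), the blue cone covered √(1.3² + 2.1²) ≈ 2.5 units.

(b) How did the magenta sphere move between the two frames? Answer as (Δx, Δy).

(-0.8, 0.2)

The magenta sphere started near (6.4, 1.7) and ended near (5.6, 1.9).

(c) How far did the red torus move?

1.5

The red torus was near (4.4, 6.3) before and (5.2, 5.0) after, so it travelled √(0.8² + 1.3²) ≈ 1.5 units.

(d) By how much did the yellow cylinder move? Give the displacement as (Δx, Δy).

(-0.6, -1.3)

The yellow cylinder was at about (3.5, 4.3) and moved to about (2.9, 3.0).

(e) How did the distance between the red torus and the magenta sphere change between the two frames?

-1.9

The distance was about 5.0 in the first image and 3.1 in the second, so they moved 1.9 units closer together.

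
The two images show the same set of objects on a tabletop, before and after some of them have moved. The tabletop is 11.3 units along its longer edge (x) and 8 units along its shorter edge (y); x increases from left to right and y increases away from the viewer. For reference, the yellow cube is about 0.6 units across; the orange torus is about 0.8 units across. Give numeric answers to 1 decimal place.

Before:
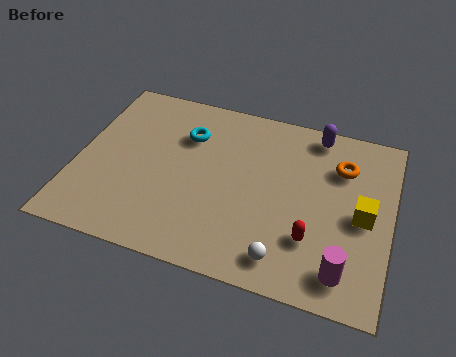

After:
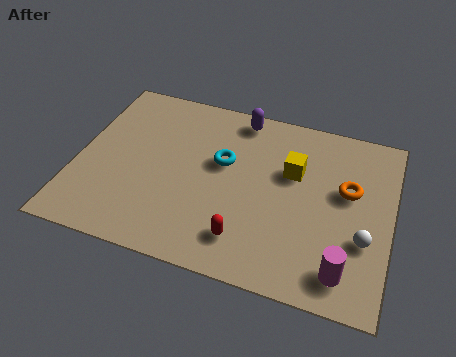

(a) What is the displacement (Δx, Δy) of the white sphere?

(2.7, 1.6)

The white sphere was at about (7.7, 1.2) and moved to about (10.4, 2.8).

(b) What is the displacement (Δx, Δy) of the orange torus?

(0.3, -1.0)

From the two frames, the orange torus sits at roughly (9.4, 5.8) before and (9.7, 4.8) after.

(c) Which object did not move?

the magenta cylinder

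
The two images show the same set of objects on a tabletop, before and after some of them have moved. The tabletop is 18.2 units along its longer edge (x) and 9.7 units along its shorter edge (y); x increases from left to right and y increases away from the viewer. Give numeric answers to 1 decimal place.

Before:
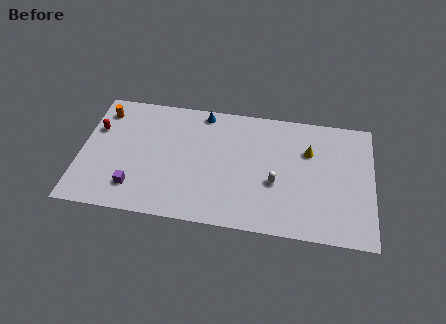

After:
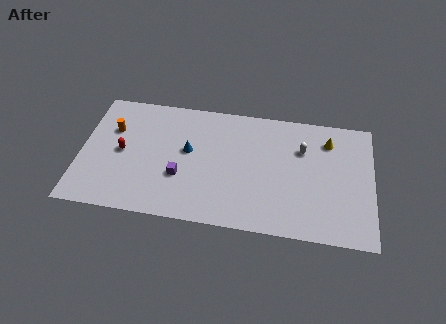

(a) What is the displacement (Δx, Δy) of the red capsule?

(1.7, -1.6)

From the two frames, the red capsule sits at roughly (0.9, 6.4) before and (2.6, 4.8) after.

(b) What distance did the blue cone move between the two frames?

3.3

The blue cone moved from about (7.5, 8.7) to (6.7, 5.5), a distance of √(0.8² + 3.2²) ≈ 3.3.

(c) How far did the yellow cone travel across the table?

1.6

The yellow cone moved from about (14.2, 6.6) to (15.4, 7.6), a distance of √(1.2² + 1.0²) ≈ 1.6.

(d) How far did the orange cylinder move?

1.6

The orange cylinder was near (1.2, 7.9) before and (1.9, 6.5) after, so it travelled √(0.7² + 1.4²) ≈ 1.6 units.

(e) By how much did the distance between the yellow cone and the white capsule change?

-1.6

They were about 3.4 units apart before and 1.8 after — 1.6 units closer together.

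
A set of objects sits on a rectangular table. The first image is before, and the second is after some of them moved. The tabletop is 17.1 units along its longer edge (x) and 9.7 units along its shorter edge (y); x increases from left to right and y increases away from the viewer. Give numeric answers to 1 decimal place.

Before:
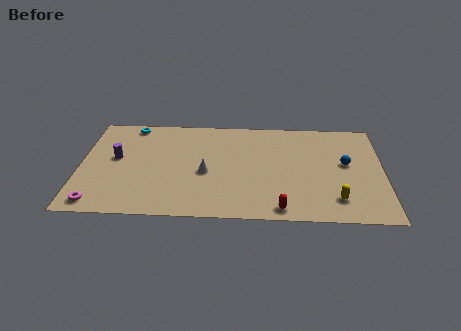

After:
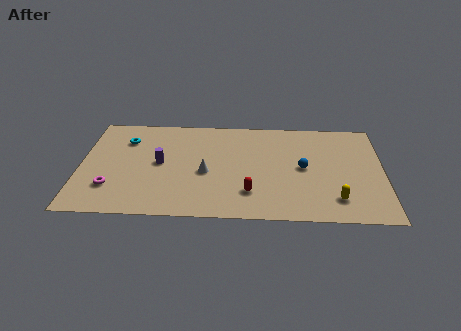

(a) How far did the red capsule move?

2.2

From (11.3, 1.0) to (9.6, 2.4), the red capsule covered √(1.7² + 1.4²) ≈ 2.2 units.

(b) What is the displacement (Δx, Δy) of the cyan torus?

(-0.3, -1.5)

From the two frames, the cyan torus sits at roughly (2.8, 8.7) before and (2.5, 7.2) after.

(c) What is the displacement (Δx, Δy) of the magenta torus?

(0.7, 1.5)

The magenta torus was at about (1.1, 1.1) and moved to about (1.8, 2.6).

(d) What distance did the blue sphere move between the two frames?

2.5

The blue sphere moved from about (15.0, 5.4) to (12.6, 4.9), a distance of √(2.4² + 0.5²) ≈ 2.5.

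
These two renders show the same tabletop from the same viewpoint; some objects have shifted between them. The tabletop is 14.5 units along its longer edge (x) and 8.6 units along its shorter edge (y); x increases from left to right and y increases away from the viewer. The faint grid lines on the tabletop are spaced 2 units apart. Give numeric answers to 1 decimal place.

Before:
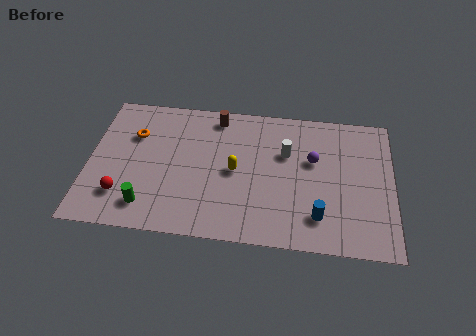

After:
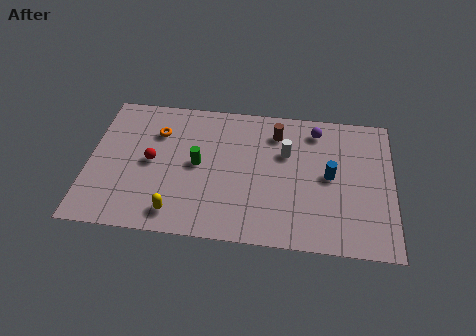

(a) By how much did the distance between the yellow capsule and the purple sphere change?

+4.9

Before: roughly 3.9 units apart; after: 8.8. That's 4.9 units further apart.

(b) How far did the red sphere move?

2.6

The red sphere was near (1.7, 2.1) before and (3.0, 4.3) after, so it travelled √(1.3² + 2.2²) ≈ 2.6 units.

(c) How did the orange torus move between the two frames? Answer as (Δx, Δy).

(1.1, 0.3)

The orange torus was at about (2.1, 5.9) and moved to about (3.2, 6.2).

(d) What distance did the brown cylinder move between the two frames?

3.0

The brown cylinder moved from about (6.0, 7.5) to (8.9, 6.8), a distance of √(2.9² + 0.7²) ≈ 3.0.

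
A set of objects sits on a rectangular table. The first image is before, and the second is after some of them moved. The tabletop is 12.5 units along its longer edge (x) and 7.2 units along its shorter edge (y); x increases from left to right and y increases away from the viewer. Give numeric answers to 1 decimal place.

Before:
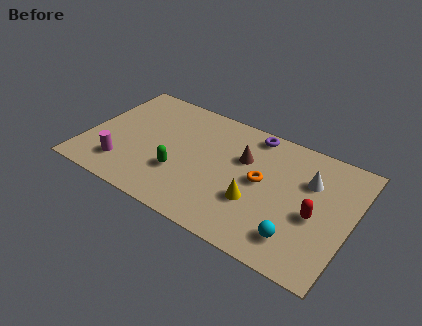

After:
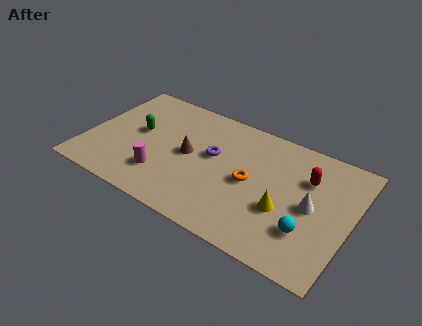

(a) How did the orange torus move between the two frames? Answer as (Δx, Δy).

(-0.5, -0.3)

From the two frames, the orange torus sits at roughly (8.3, 3.8) before and (7.8, 3.5) after.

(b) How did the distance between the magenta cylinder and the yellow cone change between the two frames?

-0.5

The distance was about 6.3 in the first image and 5.8 in the second, so they moved 0.5 units closer together.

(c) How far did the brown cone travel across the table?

2.7

From (7.3, 4.7) to (4.8, 3.7), the brown cone covered √(2.5² + 1.0²) ≈ 2.7 units.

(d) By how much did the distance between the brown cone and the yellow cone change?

+2.4

Before: roughly 2.4 units apart; after: 4.8. That's 2.4 units further apart.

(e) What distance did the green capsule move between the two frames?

2.8

From (4.6, 2.4) to (2.3, 4.0), the green capsule covered √(2.3² + 1.6²) ≈ 2.8 units.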